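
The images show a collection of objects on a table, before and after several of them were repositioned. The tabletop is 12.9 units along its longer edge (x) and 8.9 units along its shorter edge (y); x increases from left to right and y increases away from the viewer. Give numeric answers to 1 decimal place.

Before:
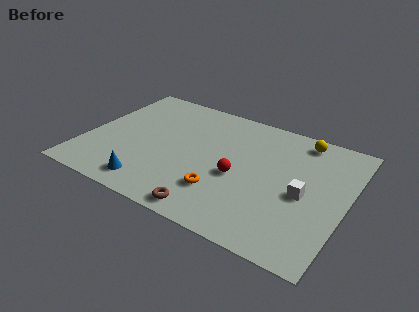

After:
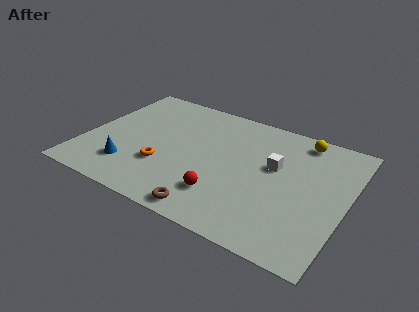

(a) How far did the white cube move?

2.1

From (10.9, 4.0) to (9.3, 5.3), the white cube covered √(1.6² + 1.3²) ≈ 2.1 units.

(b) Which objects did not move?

the brown torus and the yellow sphere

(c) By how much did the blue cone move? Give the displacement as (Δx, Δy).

(-1.2, 0.8)

The blue cone was at about (3.7, 1.3) and moved to about (2.5, 2.1).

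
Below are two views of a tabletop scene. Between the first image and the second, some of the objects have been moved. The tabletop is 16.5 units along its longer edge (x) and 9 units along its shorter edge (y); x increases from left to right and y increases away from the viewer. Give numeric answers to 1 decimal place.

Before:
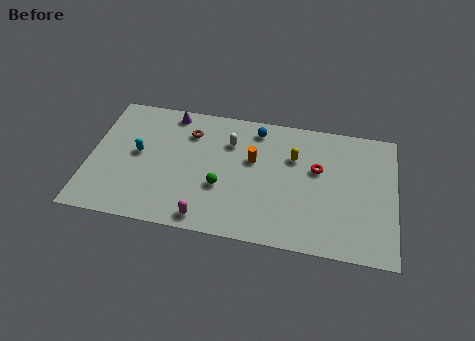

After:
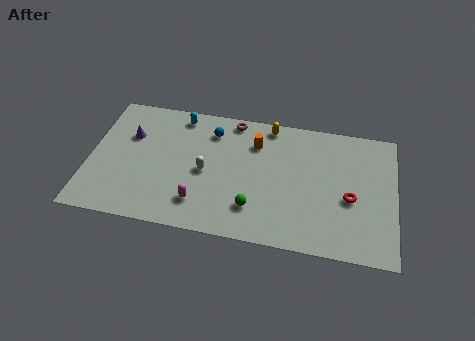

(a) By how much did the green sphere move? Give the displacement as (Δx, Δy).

(1.8, -1.1)

The green sphere started near (7.2, 3.3) and ended near (9.0, 2.2).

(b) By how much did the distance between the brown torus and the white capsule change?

+1.9

They were about 2.2 units apart before and 4.1 after — 1.9 units further apart.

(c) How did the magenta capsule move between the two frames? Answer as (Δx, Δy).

(-0.4, 1.0)

From the two frames, the magenta capsule sits at roughly (6.5, 1.0) before and (6.1, 2.0) after.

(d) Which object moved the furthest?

the cyan capsule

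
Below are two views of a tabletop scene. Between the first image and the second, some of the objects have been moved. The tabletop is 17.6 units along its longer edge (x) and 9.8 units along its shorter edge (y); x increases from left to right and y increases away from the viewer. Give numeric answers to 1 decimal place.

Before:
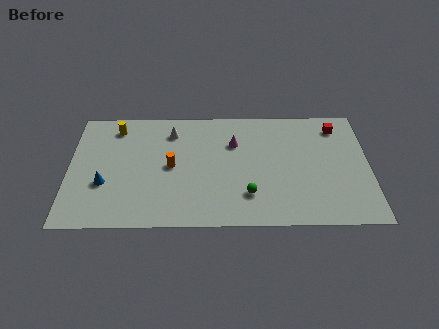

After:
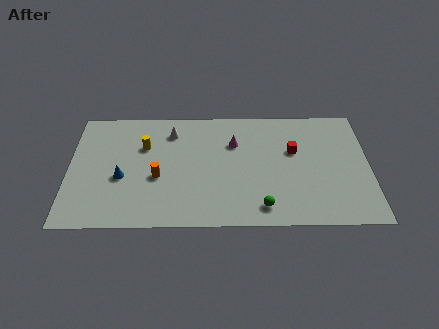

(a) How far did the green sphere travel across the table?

1.3

From (10.5, 2.5) to (11.3, 1.5), the green sphere covered √(0.8² + 1.0²) ≈ 1.3 units.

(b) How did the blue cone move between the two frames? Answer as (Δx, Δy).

(1.0, 0.5)

The blue cone started near (2.1, 3.5) and ended near (3.1, 4.0).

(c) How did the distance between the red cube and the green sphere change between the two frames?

-2.7

The distance was about 7.7 in the first image and 5.0 in the second, so they moved 2.7 units closer together.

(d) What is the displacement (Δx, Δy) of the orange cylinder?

(-0.8, -0.9)

The orange cylinder started near (6.0, 4.9) and ended near (5.2, 4.0).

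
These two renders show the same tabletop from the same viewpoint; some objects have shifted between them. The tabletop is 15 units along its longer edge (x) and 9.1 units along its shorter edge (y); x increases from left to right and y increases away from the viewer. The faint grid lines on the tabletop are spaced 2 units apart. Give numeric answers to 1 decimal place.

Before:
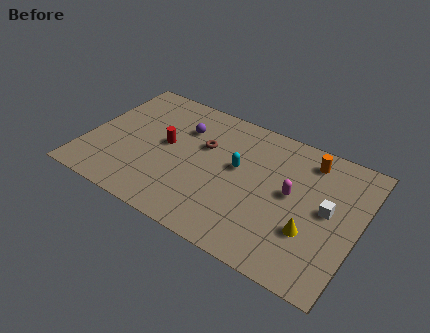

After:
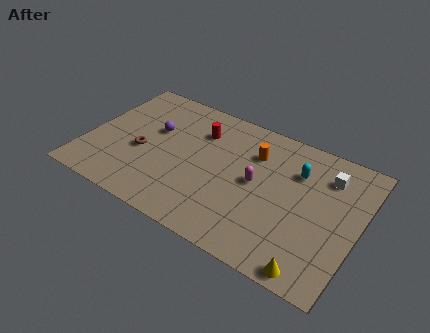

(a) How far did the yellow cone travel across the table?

2.3

The yellow cone moved from about (12.6, 3.0) to (13.1, 0.8), a distance of √(0.5² + 2.2²) ≈ 2.3.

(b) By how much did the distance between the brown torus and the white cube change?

+3.3

They were about 7.1 units apart before and 10.4 after — 3.3 units further apart.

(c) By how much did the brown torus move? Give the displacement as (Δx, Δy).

(-3.2, -2.0)

From the two frames, the brown torus sits at roughly (6.3, 5.8) before and (3.1, 3.8) after.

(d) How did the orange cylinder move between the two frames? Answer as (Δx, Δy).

(-2.9, -1.0)

From the two frames, the orange cylinder sits at roughly (11.9, 7.6) before and (9.0, 6.6) after.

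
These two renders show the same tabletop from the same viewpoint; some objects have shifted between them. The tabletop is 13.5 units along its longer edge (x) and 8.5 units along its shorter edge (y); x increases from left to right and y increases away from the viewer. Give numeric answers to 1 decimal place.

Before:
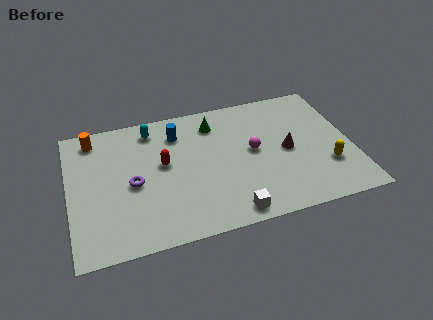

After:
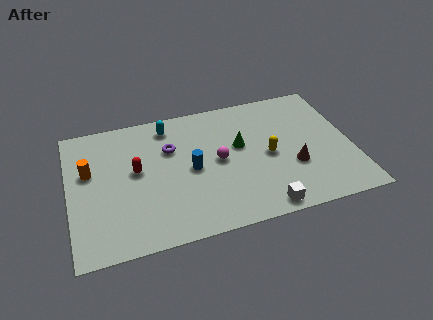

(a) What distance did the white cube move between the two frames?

1.5

The white cube was near (7.4, 0.9) before and (8.9, 0.8) after, so it travelled √(1.5² + 0.1²) ≈ 1.5 units.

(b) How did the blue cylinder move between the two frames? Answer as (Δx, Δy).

(0.5, -2.5)

The blue cylinder was at about (5.3, 6.6) and moved to about (5.8, 4.1).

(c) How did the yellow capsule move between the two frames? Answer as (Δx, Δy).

(-2.7, 1.4)

The yellow capsule was at about (12.2, 2.6) and moved to about (9.5, 4.0).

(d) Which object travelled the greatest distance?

the yellow capsule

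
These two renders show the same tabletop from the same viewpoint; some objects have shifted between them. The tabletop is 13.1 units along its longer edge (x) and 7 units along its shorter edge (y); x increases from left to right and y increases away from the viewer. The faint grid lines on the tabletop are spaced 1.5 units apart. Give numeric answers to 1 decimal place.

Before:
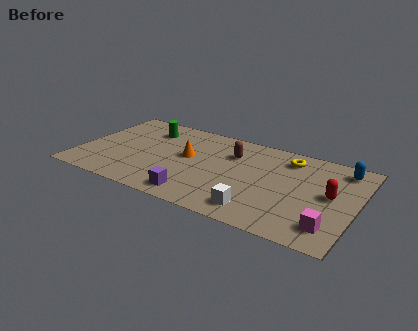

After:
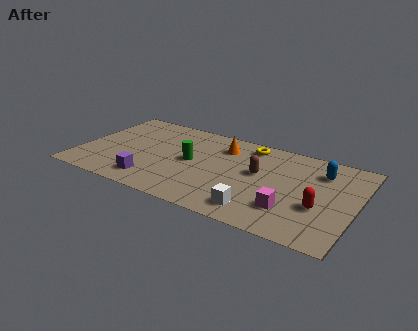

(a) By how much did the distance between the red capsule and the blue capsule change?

+0.5

They were about 2.2 units apart before and 2.7 after — 0.5 units further apart.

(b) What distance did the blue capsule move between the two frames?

1.1

From (12.2, 5.9) to (11.3, 5.3), the blue capsule covered √(0.9² + 0.6²) ≈ 1.1 units.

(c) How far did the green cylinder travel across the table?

3.0

The green cylinder moved from about (2.9, 5.4) to (5.3, 3.6), a distance of √(2.4² + 1.8²) ≈ 3.0.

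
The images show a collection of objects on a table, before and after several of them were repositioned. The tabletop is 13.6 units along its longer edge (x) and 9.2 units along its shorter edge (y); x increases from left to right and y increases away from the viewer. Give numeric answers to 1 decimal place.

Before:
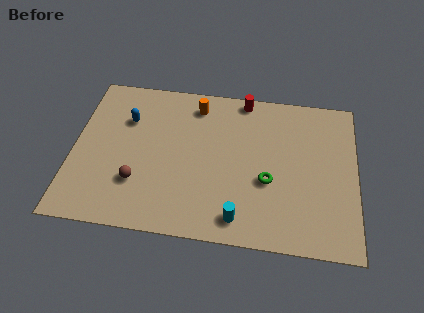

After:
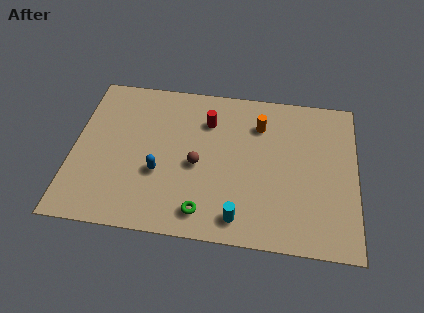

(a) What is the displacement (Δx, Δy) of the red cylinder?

(-1.7, -1.6)

The red cylinder was at about (8.1, 8.4) and moved to about (6.4, 6.8).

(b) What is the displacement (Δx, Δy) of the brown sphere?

(2.8, 1.4)

The brown sphere started near (3.2, 2.7) and ended near (6.0, 4.1).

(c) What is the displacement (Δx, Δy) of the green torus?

(-3.0, -2.2)

The green torus started near (9.4, 3.6) and ended near (6.4, 1.4).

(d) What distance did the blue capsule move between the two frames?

3.4

The blue capsule moved from about (2.5, 6.4) to (4.2, 3.4), a distance of √(1.7² + 3.0²) ≈ 3.4.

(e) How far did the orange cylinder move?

3.2

The orange cylinder was near (5.8, 7.7) before and (8.9, 6.9) after, so it travelled √(3.1² + 0.8²) ≈ 3.2 units.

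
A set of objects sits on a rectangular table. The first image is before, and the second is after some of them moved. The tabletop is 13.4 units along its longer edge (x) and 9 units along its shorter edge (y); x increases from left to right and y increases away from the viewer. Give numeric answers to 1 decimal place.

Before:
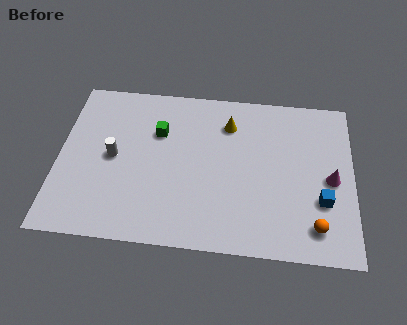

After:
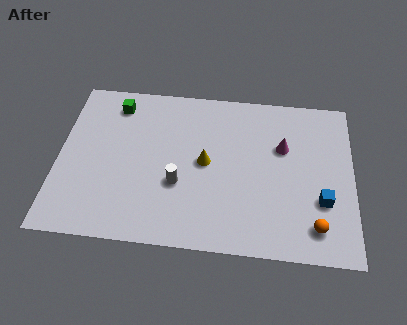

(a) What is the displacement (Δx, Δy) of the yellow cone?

(-1.0, -2.3)

The yellow cone started near (7.7, 6.9) and ended near (6.7, 4.6).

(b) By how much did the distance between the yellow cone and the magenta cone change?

-1.7

The distance was about 5.4 in the first image and 3.7 in the second, so they moved 1.7 units closer together.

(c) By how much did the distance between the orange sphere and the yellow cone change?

-0.8

They were about 6.6 units apart before and 5.8 after — 0.8 units closer together.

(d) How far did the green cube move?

2.4

The green cube moved from about (4.5, 6.1) to (2.5, 7.5), a distance of √(2.0² + 1.4²) ≈ 2.4.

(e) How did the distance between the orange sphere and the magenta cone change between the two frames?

+1.8

The distance was about 2.7 in the first image and 4.5 in the second, so they moved 1.8 units further apart.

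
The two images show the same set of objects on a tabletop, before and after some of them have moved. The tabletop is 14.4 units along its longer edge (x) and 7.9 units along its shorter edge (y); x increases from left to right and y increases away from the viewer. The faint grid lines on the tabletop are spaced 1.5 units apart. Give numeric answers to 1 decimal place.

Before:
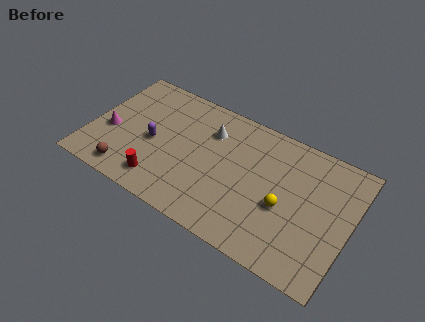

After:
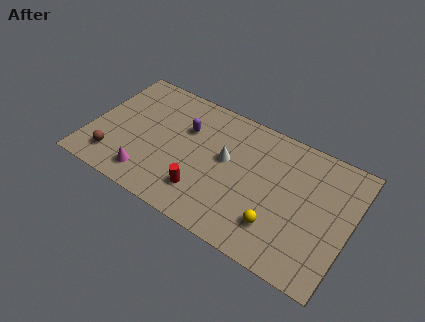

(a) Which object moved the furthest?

the magenta cone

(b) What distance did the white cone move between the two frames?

1.7

The white cone moved from about (6.4, 5.8) to (7.5, 4.5), a distance of √(1.1² + 1.3²) ≈ 1.7.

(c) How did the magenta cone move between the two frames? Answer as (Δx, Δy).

(2.5, -1.8)

The magenta cone was at about (1.1, 3.2) and moved to about (3.6, 1.4).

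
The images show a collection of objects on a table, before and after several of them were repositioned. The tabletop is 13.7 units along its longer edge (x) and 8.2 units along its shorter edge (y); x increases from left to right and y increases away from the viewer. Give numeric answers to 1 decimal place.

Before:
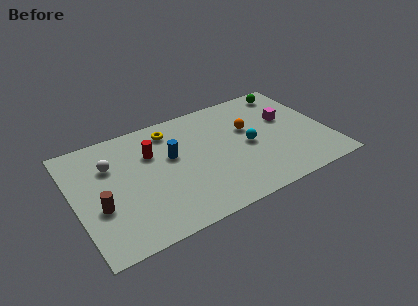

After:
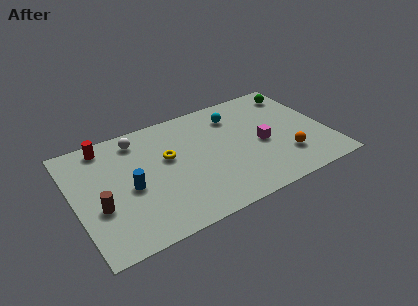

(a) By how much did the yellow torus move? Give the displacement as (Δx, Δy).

(-0.4, -1.9)

From the two frames, the yellow torus sits at roughly (5.5, 6.8) before and (5.1, 4.9) after.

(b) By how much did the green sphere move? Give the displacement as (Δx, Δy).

(0.4, -0.3)

The green sphere was at about (12.2, 7.1) and moved to about (12.6, 6.8).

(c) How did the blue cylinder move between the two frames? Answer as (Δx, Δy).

(-2.4, -1.2)

The blue cylinder started near (5.3, 4.9) and ended near (2.9, 3.7).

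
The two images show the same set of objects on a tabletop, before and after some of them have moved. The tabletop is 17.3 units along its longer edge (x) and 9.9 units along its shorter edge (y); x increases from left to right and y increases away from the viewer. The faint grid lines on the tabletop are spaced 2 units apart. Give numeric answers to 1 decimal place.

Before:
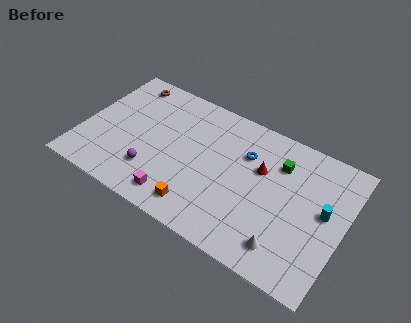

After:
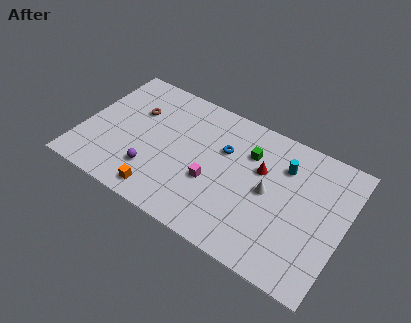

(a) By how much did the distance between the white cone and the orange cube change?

+1.9

They were about 5.7 units apart before and 7.6 after — 1.9 units further apart.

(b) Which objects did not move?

the red cone and the purple sphere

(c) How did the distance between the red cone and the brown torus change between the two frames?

-1.3

They were about 9.8 units apart before and 8.5 after — 1.3 units closer together.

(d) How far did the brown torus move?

2.2

From (2.2, 8.6) to (3.2, 6.6), the brown torus covered √(1.0² + 2.0²) ≈ 2.2 units.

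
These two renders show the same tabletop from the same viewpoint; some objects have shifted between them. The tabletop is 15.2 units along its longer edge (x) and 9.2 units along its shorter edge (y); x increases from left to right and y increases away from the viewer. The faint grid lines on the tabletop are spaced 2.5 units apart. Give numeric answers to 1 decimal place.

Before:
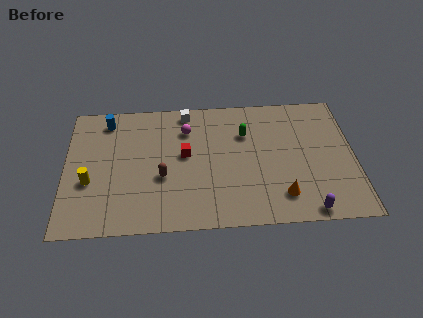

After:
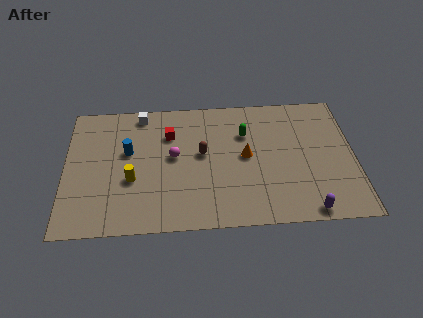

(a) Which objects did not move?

the green capsule and the purple capsule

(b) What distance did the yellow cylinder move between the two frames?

2.2

From (1.3, 3.5) to (3.5, 3.5), the yellow cylinder covered √(2.2² + 0.0²) ≈ 2.2 units.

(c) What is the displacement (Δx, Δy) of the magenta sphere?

(-0.7, -1.9)

The magenta sphere was at about (6.4, 6.9) and moved to about (5.7, 5.0).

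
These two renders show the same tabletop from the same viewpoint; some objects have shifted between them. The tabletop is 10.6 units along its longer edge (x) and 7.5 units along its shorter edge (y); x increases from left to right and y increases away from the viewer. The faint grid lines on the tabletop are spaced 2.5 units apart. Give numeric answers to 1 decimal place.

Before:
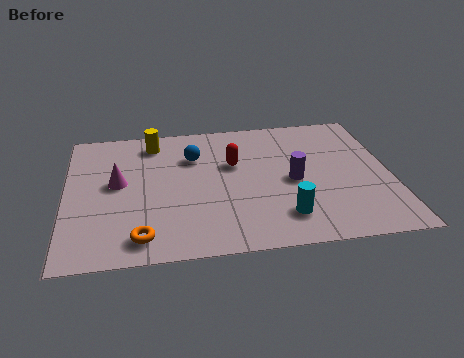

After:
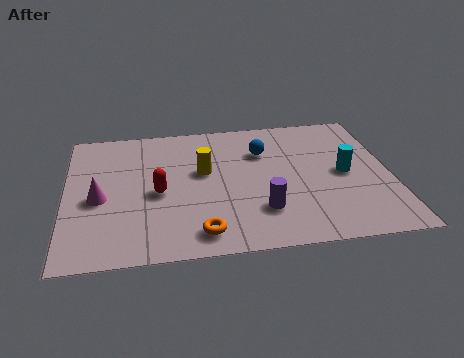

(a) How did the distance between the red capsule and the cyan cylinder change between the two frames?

+2.7

They were about 3.4 units apart before and 6.1 after — 2.7 units further apart.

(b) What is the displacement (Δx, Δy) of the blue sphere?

(2.3, 0.0)

From the two frames, the blue sphere sits at roughly (4.2, 5.3) before and (6.5, 5.3) after.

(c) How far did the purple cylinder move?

1.9

The purple cylinder moved from about (7.4, 3.5) to (6.3, 2.0), a distance of √(1.1² + 1.5²) ≈ 1.9.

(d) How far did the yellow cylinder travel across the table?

2.5

From (2.9, 6.3) to (4.5, 4.4), the yellow cylinder covered √(1.6² + 1.9²) ≈ 2.5 units.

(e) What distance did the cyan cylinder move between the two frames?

3.0

The cyan cylinder was near (7.0, 1.6) before and (9.1, 3.7) after, so it travelled √(2.1² + 2.1²) ≈ 3.0 units.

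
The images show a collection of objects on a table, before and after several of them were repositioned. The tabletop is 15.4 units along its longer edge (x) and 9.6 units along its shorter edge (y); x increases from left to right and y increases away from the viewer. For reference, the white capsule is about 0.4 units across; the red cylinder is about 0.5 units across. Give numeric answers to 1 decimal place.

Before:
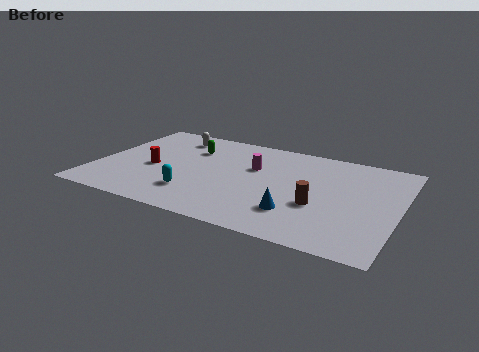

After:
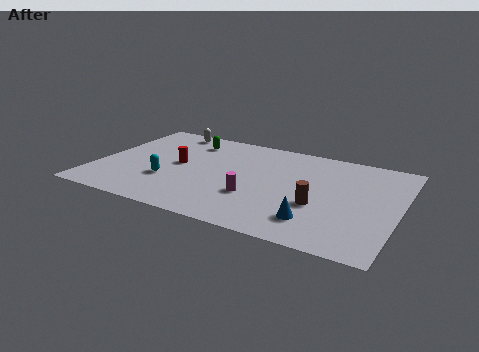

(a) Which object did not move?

the brown cylinder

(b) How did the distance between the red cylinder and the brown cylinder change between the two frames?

-1.1

They were about 8.6 units apart before and 7.5 after — 1.1 units closer together.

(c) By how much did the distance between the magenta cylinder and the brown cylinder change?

-1.2

Before: roughly 4.4 units apart; after: 3.2. That's 1.2 units closer together.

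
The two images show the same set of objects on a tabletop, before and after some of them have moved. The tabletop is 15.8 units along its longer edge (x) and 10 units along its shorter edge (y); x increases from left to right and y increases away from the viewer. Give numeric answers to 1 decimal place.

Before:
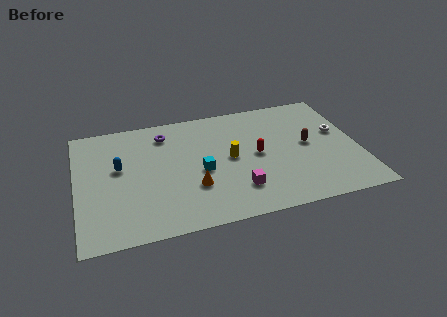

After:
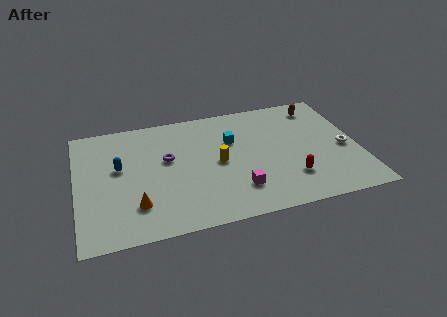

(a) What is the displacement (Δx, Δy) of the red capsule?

(1.7, -2.4)

From the two frames, the red capsule sits at roughly (10.1, 5.0) before and (11.8, 2.6) after.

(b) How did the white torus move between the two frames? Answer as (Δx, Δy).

(0.2, -1.5)

The white torus was at about (14.8, 5.9) and moved to about (15.0, 4.4).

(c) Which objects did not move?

the blue capsule and the magenta cube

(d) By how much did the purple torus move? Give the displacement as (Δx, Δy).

(0.0, -2.2)

The purple torus was at about (5.1, 8.1) and moved to about (5.1, 5.9).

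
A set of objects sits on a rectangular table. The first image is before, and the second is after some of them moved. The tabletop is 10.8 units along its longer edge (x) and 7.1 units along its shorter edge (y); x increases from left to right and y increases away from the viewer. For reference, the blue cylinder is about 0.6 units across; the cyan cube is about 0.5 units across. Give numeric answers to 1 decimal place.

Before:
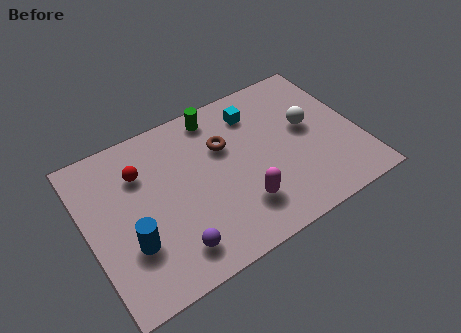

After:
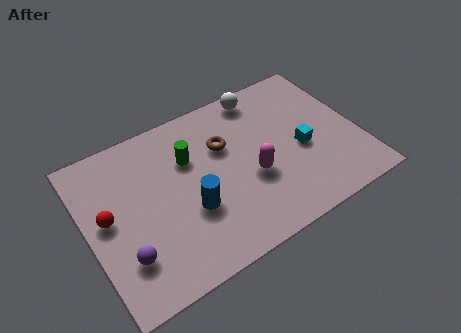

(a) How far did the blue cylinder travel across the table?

2.4

From (1.5, 2.3) to (3.9, 2.6), the blue cylinder covered √(2.4² + 0.3²) ≈ 2.4 units.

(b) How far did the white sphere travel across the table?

2.7

From (8.9, 4.0) to (7.4, 6.3), the white sphere covered √(1.5² + 2.3²) ≈ 2.7 units.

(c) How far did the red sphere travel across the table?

2.0

The red sphere was near (2.3, 5.1) before and (0.8, 3.8) after, so it travelled √(1.5² + 1.3²) ≈ 2.0 units.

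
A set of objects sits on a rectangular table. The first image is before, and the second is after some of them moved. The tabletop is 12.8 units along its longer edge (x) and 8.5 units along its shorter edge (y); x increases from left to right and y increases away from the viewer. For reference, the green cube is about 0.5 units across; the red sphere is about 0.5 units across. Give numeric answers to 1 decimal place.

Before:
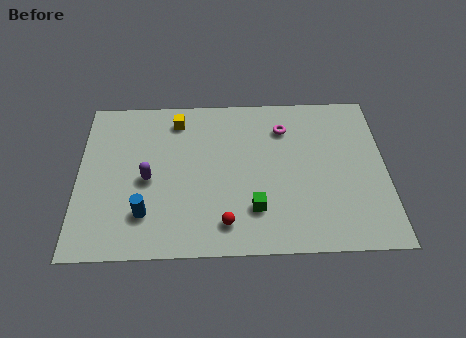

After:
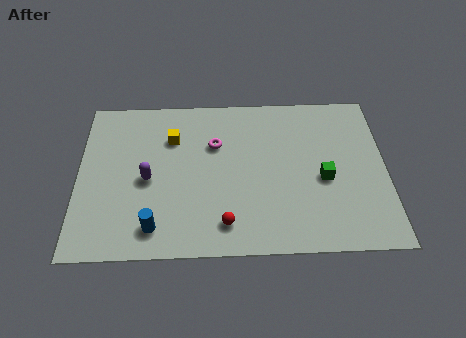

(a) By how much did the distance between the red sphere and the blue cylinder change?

-0.5

The distance was about 3.4 in the first image and 2.9 in the second, so they moved 0.5 units closer together.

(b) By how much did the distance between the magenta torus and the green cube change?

+0.4

They were about 4.5 units apart before and 4.9 after — 0.4 units further apart.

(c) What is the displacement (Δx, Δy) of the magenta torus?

(-2.9, -0.8)

The magenta torus started near (8.6, 6.5) and ended near (5.7, 5.7).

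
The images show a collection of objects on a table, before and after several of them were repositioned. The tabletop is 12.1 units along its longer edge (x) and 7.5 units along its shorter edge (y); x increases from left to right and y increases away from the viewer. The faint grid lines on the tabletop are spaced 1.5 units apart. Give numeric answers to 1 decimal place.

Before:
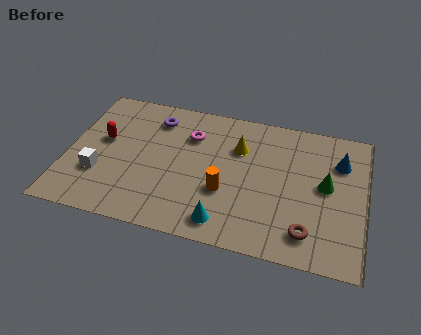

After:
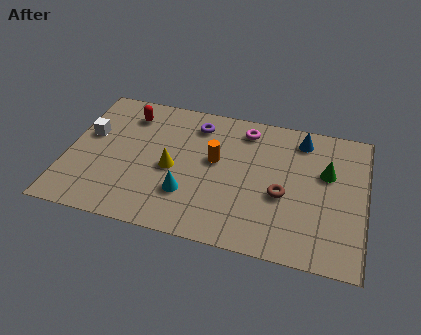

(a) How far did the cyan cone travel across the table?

1.9

From (6.6, 1.1) to (5.0, 2.2), the cyan cone covered √(1.6² + 1.1²) ≈ 1.9 units.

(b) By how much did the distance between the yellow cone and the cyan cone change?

-2.7

The distance was about 4.1 in the first image and 1.4 in the second, so they moved 2.7 units closer together.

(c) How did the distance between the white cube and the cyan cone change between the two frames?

-0.6

They were about 5.4 units apart before and 4.8 after — 0.6 units closer together.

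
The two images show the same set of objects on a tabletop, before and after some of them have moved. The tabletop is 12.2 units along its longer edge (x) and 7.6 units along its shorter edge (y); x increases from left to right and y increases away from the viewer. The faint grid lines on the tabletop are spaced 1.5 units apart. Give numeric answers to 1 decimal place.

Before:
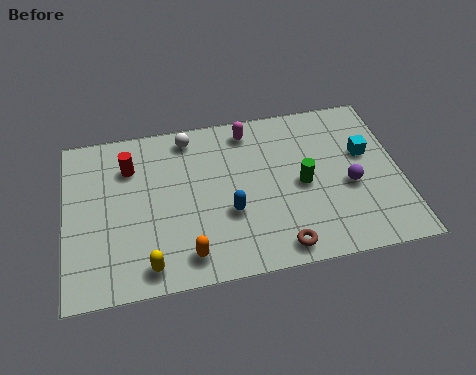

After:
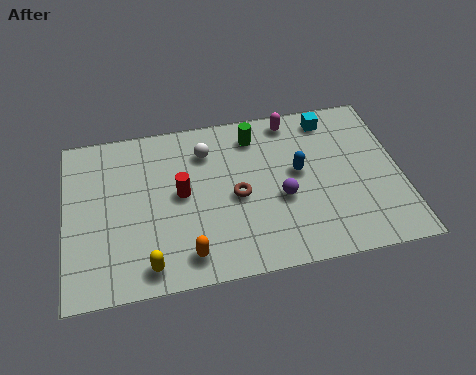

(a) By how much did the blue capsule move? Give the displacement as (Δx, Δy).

(2.6, 1.4)

The blue capsule was at about (5.9, 2.8) and moved to about (8.5, 4.2).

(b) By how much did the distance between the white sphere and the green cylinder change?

-3.2

Before: roughly 5.0 units apart; after: 1.8. That's 3.2 units closer together.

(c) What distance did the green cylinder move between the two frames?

3.1

The green cylinder moved from about (8.6, 3.6) to (7.0, 6.2), a distance of √(1.6² + 2.6²) ≈ 3.1.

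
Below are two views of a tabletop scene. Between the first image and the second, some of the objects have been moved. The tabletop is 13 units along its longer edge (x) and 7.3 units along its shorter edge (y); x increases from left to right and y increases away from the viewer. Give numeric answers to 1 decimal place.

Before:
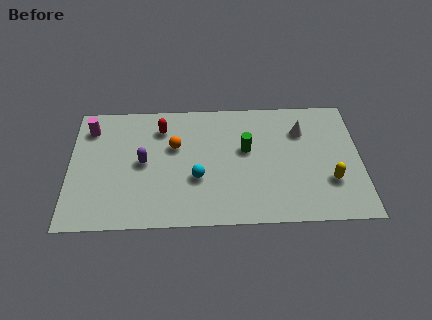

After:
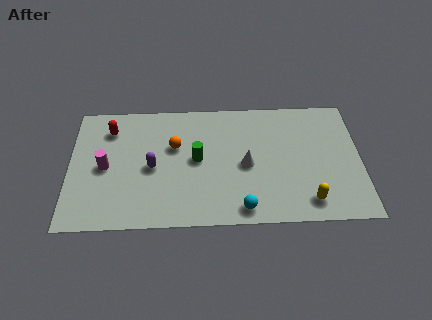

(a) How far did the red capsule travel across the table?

2.3

The red capsule moved from about (4.1, 5.7) to (1.8, 5.7), a distance of √(2.3² + 0.0²) ≈ 2.3.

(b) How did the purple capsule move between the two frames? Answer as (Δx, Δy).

(0.4, -0.3)

From the two frames, the purple capsule sits at roughly (3.3, 3.7) before and (3.7, 3.4) after.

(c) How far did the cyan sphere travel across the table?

2.7

The cyan sphere moved from about (5.7, 2.7) to (7.7, 0.9), a distance of √(2.0² + 1.8²) ≈ 2.7.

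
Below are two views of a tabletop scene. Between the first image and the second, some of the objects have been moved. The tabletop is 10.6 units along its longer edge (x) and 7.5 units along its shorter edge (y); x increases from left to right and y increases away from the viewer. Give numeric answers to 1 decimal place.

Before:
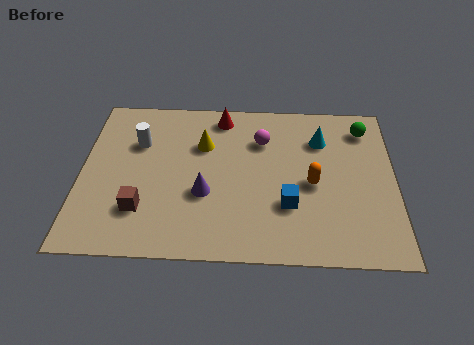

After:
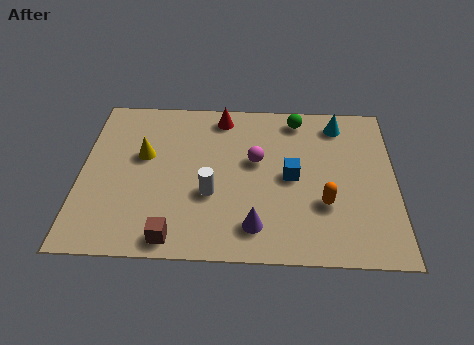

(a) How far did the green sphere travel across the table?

2.3

The green sphere was near (9.6, 6.1) before and (7.3, 6.5) after, so it travelled √(2.3² + 0.4²) ≈ 2.3 units.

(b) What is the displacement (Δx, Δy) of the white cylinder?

(2.5, -2.3)

The white cylinder was at about (1.9, 5.1) and moved to about (4.4, 2.8).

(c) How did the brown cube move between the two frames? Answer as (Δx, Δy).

(1.1, -1.2)

The brown cube was at about (2.1, 2.0) and moved to about (3.2, 0.8).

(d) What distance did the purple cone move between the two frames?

2.2

The purple cone was near (4.2, 2.8) before and (5.9, 1.4) after, so it travelled √(1.7² + 1.4²) ≈ 2.2 units.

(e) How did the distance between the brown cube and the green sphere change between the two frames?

-1.5

Before: roughly 8.5 units apart; after: 7.0. That's 1.5 units closer together.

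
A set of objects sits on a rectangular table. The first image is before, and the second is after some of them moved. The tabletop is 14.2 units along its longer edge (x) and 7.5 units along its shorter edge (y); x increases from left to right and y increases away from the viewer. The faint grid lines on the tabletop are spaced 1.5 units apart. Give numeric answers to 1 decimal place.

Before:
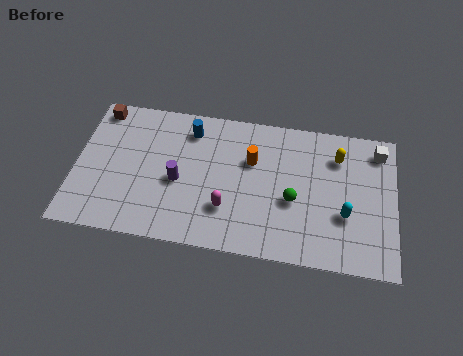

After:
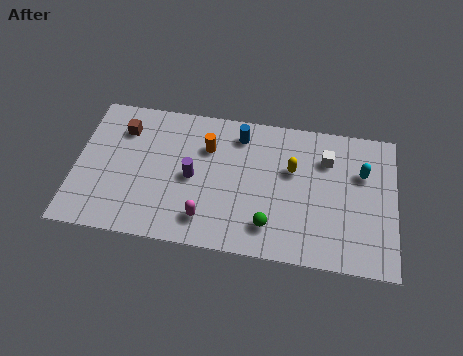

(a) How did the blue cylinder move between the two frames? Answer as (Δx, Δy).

(2.2, 0.1)

From the two frames, the blue cylinder sits at roughly (5.0, 6.1) before and (7.2, 6.2) after.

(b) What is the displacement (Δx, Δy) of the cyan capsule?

(0.7, 2.3)

The cyan capsule started near (12.0, 2.7) and ended near (12.7, 5.0).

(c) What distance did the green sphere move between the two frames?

1.8

The green sphere was near (9.7, 3.1) before and (8.7, 1.6) after, so it travelled √(1.0² + 1.5²) ≈ 1.8 units.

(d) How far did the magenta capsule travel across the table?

1.1

From (6.8, 2.2) to (5.9, 1.5), the magenta capsule covered √(0.9² + 0.7²) ≈ 1.1 units.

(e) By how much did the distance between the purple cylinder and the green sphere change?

-1.1

They were about 5.1 units apart before and 4.0 after — 1.1 units closer together.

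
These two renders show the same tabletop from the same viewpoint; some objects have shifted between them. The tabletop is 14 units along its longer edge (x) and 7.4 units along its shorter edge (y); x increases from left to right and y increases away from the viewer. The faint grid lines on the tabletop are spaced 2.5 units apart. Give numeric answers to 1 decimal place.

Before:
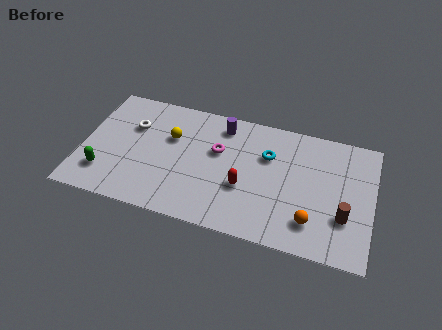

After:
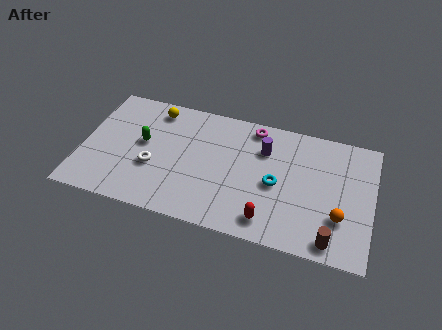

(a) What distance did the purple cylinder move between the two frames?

2.3

The purple cylinder moved from about (6.6, 6.2) to (8.7, 5.3), a distance of √(2.1² + 0.9²) ≈ 2.3.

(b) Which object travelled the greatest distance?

the green capsule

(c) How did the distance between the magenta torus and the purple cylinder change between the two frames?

-0.3

They were about 1.6 units apart before and 1.3 after — 0.3 units closer together.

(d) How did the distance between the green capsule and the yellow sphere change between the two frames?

-2.0

They were about 4.2 units apart before and 2.2 after — 2.0 units closer together.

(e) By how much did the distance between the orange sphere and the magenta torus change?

+0.6

The distance was about 5.5 in the first image and 6.1 in the second, so they moved 0.6 units further apart.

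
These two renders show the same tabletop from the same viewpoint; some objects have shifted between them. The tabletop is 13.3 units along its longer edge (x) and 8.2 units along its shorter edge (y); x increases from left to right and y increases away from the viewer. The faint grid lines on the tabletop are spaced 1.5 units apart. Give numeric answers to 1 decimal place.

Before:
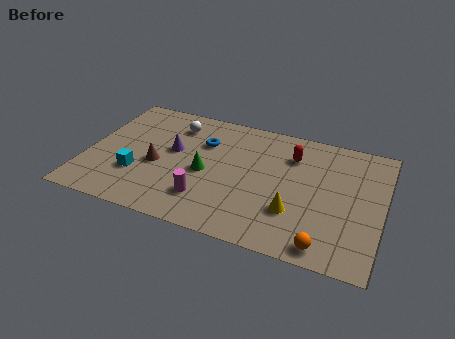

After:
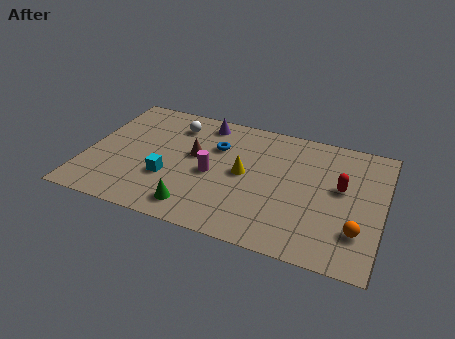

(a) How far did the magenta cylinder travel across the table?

1.7

The magenta cylinder was near (5.6, 2.0) before and (5.7, 3.7) after, so it travelled √(0.1² + 1.7²) ≈ 1.7 units.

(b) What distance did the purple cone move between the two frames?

2.7

The purple cone was near (3.8, 4.7) before and (5.0, 7.1) after, so it travelled √(1.2² + 2.4²) ≈ 2.7 units.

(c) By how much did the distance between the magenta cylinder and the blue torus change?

-1.8

Before: roughly 3.7 units apart; after: 1.9. That's 1.8 units closer together.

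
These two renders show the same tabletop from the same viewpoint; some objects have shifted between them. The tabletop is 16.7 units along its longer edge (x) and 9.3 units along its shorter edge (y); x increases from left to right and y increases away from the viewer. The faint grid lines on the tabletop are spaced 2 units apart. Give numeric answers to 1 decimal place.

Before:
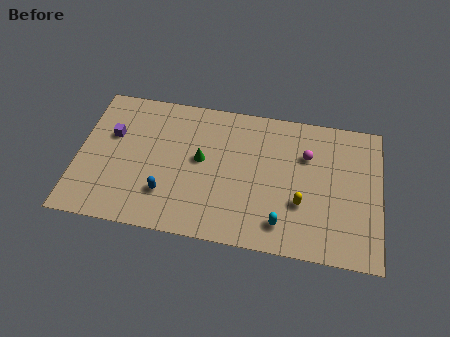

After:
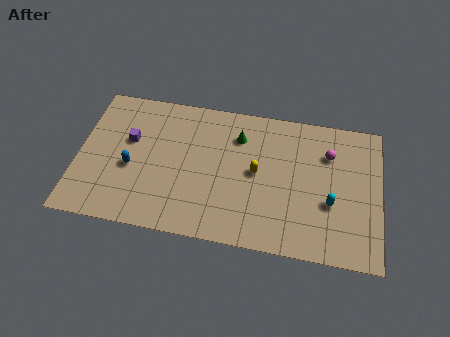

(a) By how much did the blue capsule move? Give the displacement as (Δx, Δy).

(-2.0, 1.4)

The blue capsule started near (5.0, 2.5) and ended near (3.0, 3.9).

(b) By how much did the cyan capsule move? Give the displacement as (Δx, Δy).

(2.6, 1.8)

The cyan capsule started near (11.4, 1.7) and ended near (14.0, 3.5).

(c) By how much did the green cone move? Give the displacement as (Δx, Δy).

(2.0, 1.9)

The green cone started near (6.8, 5.1) and ended near (8.8, 7.0).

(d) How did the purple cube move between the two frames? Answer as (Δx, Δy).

(1.0, -0.2)

The purple cube was at about (1.8, 5.9) and moved to about (2.8, 5.7).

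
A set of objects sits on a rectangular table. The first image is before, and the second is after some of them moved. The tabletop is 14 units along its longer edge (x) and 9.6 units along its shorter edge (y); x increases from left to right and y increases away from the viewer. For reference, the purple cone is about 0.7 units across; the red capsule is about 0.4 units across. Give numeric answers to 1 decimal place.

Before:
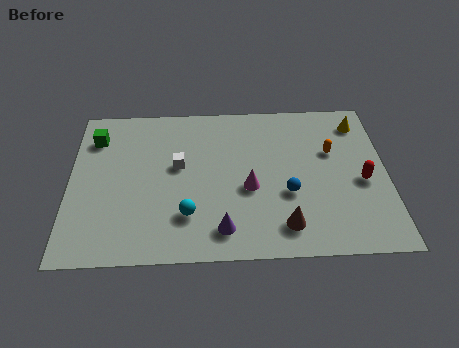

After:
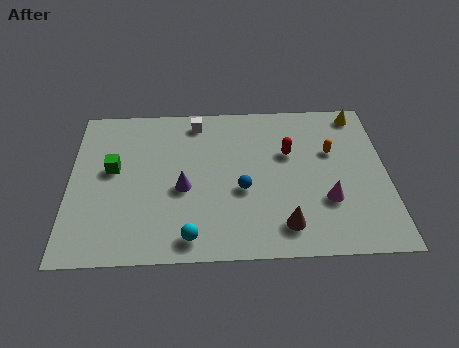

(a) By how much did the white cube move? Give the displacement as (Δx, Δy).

(0.8, 2.8)

From the two frames, the white cube sits at roughly (4.8, 5.5) before and (5.6, 8.3) after.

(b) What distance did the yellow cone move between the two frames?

0.6

The yellow cone was near (12.9, 7.9) before and (12.9, 8.5) after, so it travelled √(0.0² + 0.6²) ≈ 0.6 units.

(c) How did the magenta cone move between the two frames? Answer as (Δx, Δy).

(3.4, -0.9)

The magenta cone started near (7.9, 4.0) and ended near (11.3, 3.1).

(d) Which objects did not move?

the brown cone and the orange capsule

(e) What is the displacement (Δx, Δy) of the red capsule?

(-3.2, 1.9)

The red capsule was at about (12.9, 4.2) and moved to about (9.7, 6.1).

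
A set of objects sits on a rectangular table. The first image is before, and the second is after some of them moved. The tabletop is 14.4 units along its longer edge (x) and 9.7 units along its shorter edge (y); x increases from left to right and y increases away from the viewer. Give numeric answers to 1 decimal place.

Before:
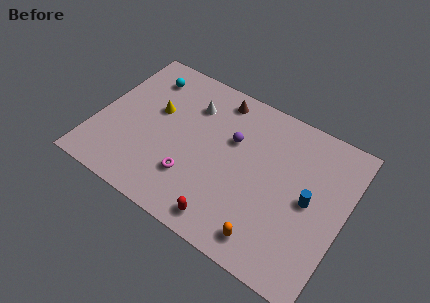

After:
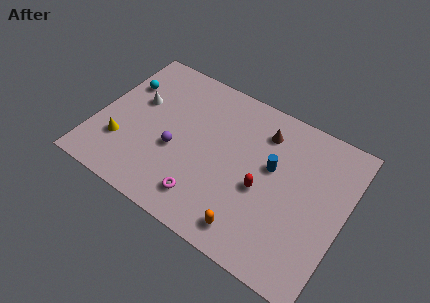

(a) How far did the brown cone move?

2.9

From (6.5, 8.4) to (9.3, 7.6), the brown cone covered √(2.8² + 0.8²) ≈ 2.9 units.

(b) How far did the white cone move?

3.3

The white cone was near (5.1, 7.2) before and (2.1, 5.9) after, so it travelled √(3.0² + 1.3²) ≈ 3.3 units.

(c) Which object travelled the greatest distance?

the purple sphere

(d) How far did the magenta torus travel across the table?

1.3

The magenta torus moved from about (5.9, 2.7) to (6.8, 1.8), a distance of √(0.9² + 0.9²) ≈ 1.3.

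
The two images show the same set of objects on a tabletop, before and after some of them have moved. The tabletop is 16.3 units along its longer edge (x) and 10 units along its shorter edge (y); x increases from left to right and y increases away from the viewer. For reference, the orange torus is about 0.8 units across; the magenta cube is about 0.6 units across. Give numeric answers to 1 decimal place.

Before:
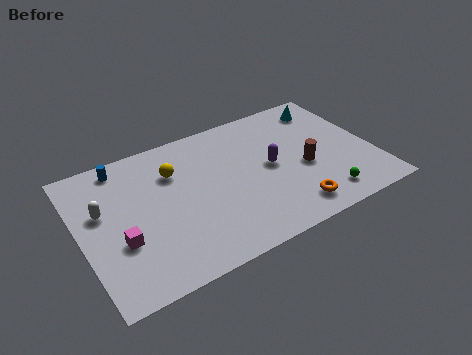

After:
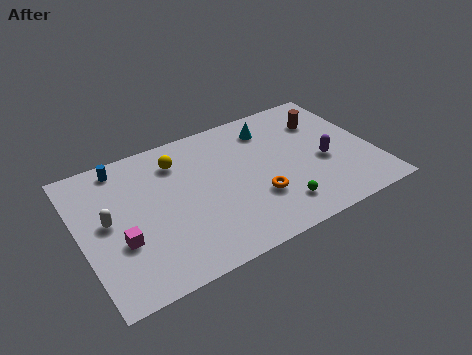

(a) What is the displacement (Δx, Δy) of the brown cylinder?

(1.6, 3.1)

From the two frames, the brown cylinder sits at roughly (12.4, 4.2) before and (14.0, 7.3) after.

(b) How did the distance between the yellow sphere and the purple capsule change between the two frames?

+3.0

They were about 5.6 units apart before and 8.6 after — 3.0 units further apart.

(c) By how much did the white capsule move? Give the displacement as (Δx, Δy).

(0.2, -0.8)

The white capsule started near (1.3, 6.1) and ended near (1.5, 5.3).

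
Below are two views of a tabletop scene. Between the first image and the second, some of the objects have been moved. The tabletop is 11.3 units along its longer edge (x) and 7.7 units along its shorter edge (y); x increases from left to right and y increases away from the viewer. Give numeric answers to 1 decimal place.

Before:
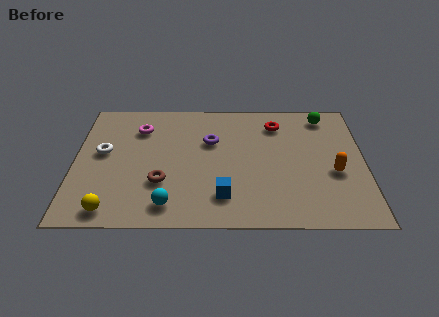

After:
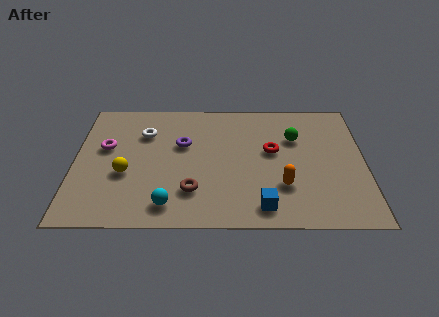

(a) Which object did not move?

the cyan sphere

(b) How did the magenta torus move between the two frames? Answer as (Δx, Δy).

(-1.3, -1.2)

From the two frames, the magenta torus sits at roughly (2.5, 5.8) before and (1.2, 4.6) after.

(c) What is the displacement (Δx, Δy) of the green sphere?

(-1.2, -1.4)

From the two frames, the green sphere sits at roughly (9.8, 6.6) before and (8.6, 5.2) after.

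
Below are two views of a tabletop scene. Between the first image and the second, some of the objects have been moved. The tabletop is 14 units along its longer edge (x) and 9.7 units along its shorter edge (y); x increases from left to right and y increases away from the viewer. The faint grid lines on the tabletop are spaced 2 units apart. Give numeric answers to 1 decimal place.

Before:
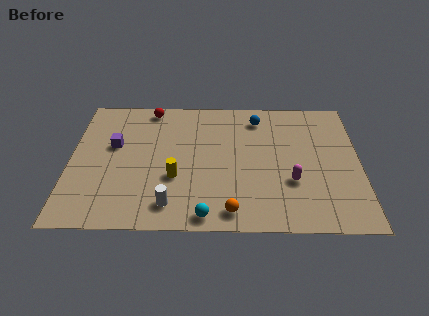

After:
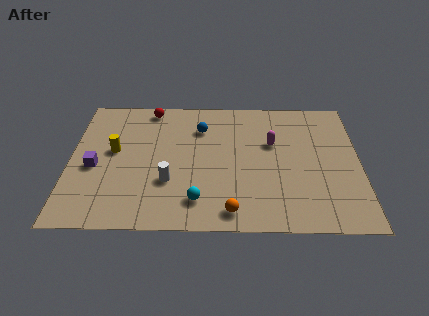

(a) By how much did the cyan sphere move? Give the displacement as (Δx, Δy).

(-0.4, 1.0)

From the two frames, the cyan sphere sits at roughly (6.6, 0.9) before and (6.2, 1.9) after.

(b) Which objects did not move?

the red sphere and the orange sphere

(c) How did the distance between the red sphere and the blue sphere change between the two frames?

-2.4

Before: roughly 5.3 units apart; after: 2.9. That's 2.4 units closer together.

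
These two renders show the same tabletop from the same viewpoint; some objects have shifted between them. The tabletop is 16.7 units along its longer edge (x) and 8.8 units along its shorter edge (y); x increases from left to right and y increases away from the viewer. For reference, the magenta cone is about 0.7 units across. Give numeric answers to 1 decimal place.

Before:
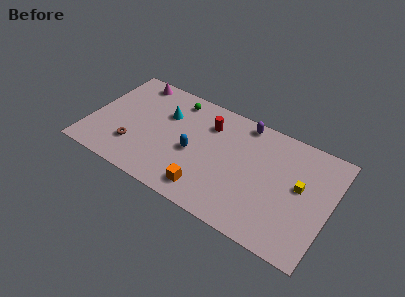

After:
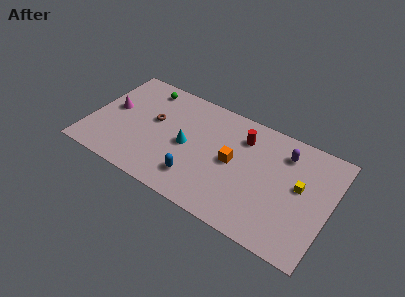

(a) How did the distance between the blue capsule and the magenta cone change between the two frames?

+0.7

The distance was about 6.3 in the first image and 7.0 in the second, so they moved 0.7 units further apart.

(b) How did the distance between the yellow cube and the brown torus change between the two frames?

-1.3

They were about 11.6 units apart before and 10.3 after — 1.3 units closer together.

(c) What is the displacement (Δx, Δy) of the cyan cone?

(1.8, -1.8)

The cyan cone was at about (5.0, 6.0) and moved to about (6.8, 4.2).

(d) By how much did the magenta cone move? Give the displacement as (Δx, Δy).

(-1.0, -3.0)

The magenta cone started near (2.4, 7.8) and ended near (1.4, 4.8).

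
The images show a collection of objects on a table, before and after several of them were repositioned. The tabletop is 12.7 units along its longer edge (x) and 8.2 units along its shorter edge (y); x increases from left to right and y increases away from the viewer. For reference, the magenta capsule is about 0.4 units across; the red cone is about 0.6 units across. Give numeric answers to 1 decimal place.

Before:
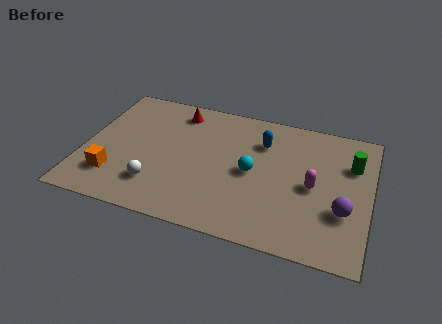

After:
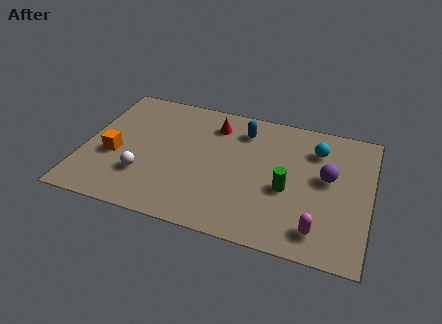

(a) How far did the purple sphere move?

2.0

The purple sphere moved from about (11.6, 2.8) to (10.8, 4.6), a distance of √(0.8² + 1.8²) ≈ 2.0.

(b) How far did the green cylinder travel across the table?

3.5

From (11.8, 5.7) to (9.1, 3.4), the green cylinder covered √(2.7² + 2.3²) ≈ 3.5 units.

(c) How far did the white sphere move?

0.7

From (3.4, 2.0) to (2.8, 2.4), the white sphere covered √(0.6² + 0.4²) ≈ 0.7 units.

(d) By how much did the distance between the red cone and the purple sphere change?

-3.2

The distance was about 8.7 in the first image and 5.5 in the second, so they moved 3.2 units closer together.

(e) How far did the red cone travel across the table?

1.7

The red cone was near (3.9, 6.9) before and (5.6, 6.5) after, so it travelled √(1.7² + 0.4²) ≈ 1.7 units.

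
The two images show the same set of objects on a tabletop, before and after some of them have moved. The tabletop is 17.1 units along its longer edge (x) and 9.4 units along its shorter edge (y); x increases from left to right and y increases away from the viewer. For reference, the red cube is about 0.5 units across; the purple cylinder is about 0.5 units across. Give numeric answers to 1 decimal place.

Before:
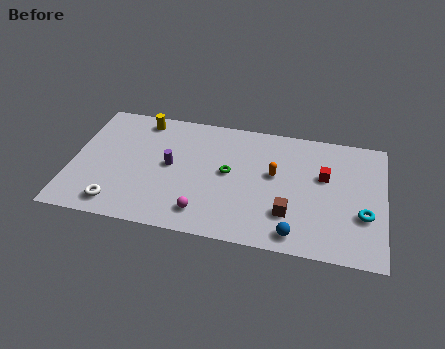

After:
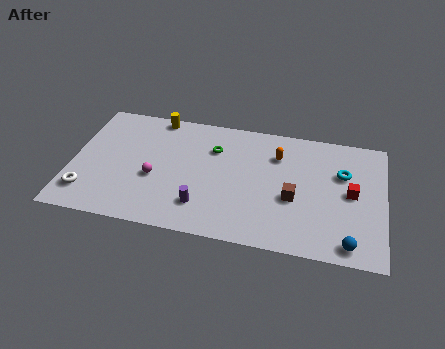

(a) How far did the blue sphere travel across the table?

2.9

From (12.4, 1.2) to (15.3, 1.1), the blue sphere covered √(2.9² + 0.1²) ≈ 2.9 units.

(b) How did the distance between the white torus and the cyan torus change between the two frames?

+1.0

They were about 13.4 units apart before and 14.4 after — 1.0 units further apart.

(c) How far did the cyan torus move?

3.1

The cyan torus was near (16.0, 3.3) before and (14.8, 6.2) after, so it travelled √(1.2² + 2.9²) ≈ 3.1 units.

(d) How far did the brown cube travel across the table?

1.2

The brown cube was near (12.0, 2.6) before and (12.2, 3.8) after, so it travelled √(0.2² + 1.2²) ≈ 1.2 units.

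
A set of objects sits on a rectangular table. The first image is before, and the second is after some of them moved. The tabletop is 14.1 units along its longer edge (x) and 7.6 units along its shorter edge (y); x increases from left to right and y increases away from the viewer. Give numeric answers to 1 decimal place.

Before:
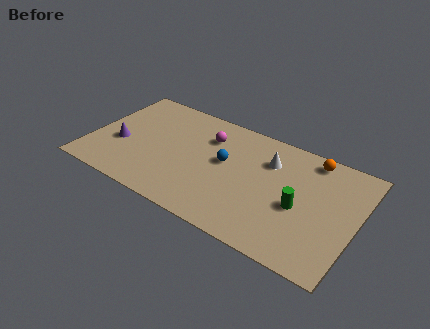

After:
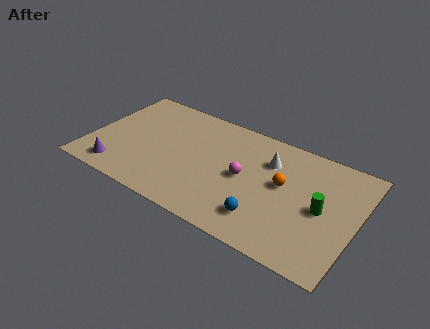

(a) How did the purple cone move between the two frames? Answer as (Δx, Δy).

(0.2, -1.8)

From the two frames, the purple cone sits at roughly (1.6, 3.0) before and (1.8, 1.2) after.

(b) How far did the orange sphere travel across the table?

2.7

The orange sphere moved from about (11.4, 6.7) to (10.2, 4.3), a distance of √(1.2² + 2.4²) ≈ 2.7.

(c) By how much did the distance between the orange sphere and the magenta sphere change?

-3.4

Before: roughly 5.5 units apart; after: 2.1. That's 3.4 units closer together.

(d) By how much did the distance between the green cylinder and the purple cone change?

+1.2

They were about 9.6 units apart before and 10.8 after — 1.2 units further apart.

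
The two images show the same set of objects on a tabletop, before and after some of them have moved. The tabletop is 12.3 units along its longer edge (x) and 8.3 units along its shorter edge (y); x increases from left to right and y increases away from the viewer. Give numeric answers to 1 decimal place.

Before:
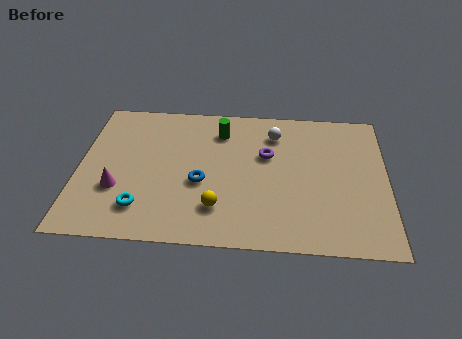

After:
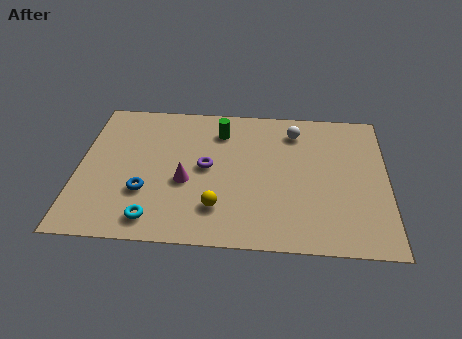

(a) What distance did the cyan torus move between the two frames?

0.8

The cyan torus was near (2.6, 1.8) before and (3.1, 1.2) after, so it travelled √(0.5² + 0.6²) ≈ 0.8 units.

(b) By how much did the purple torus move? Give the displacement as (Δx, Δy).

(-2.4, -0.9)

From the two frames, the purple torus sits at roughly (7.5, 5.2) before and (5.1, 4.3) after.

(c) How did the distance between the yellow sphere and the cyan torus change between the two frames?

-0.4

They were about 3.0 units apart before and 2.6 after — 0.4 units closer together.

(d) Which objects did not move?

the yellow sphere and the green cylinder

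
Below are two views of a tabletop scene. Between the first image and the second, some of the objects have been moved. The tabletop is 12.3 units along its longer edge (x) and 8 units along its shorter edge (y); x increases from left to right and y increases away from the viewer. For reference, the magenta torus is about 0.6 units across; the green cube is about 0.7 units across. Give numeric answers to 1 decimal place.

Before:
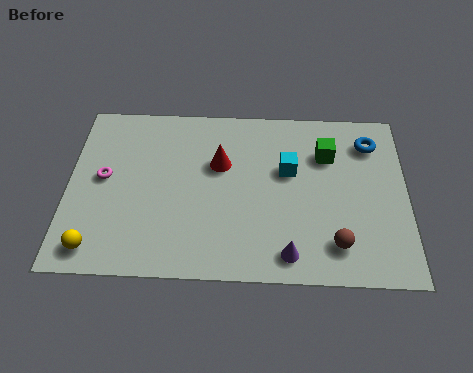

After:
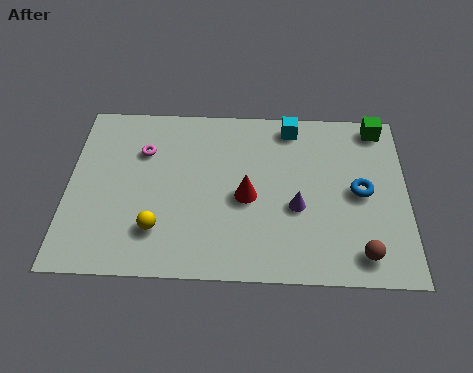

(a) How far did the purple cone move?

2.1

The purple cone moved from about (8.0, 1.1) to (8.3, 3.2), a distance of √(0.3² + 2.1²) ≈ 2.1.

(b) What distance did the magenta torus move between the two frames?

1.9

The magenta torus was near (1.3, 4.3) before and (2.7, 5.6) after, so it travelled √(1.4² + 1.3²) ≈ 1.9 units.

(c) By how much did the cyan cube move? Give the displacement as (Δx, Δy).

(0.1, 2.1)

The cyan cube started near (8.0, 4.9) and ended near (8.1, 7.0).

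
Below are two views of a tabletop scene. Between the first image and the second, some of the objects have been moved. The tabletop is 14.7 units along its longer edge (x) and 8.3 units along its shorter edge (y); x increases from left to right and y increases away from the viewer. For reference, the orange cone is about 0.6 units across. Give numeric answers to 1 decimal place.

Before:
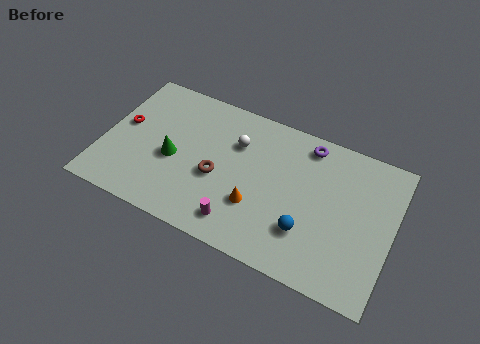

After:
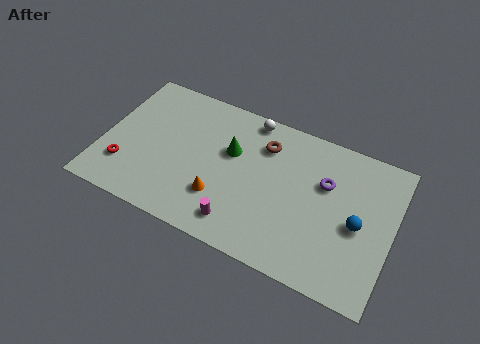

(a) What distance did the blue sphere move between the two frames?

2.8

The blue sphere moved from about (10.6, 2.4) to (13.0, 3.8), a distance of √(2.4² + 1.4²) ≈ 2.8.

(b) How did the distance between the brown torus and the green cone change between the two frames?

-0.4

Before: roughly 2.3 units apart; after: 1.9. That's 0.4 units closer together.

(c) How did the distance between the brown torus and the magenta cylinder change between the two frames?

+2.4

They were about 2.5 units apart before and 4.9 after — 2.4 units further apart.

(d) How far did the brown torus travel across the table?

3.5

From (5.9, 3.5) to (8.0, 6.3), the brown torus covered √(2.1² + 2.8²) ≈ 3.5 units.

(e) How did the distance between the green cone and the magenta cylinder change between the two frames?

-0.4

They were about 4.3 units apart before and 3.9 after — 0.4 units closer together.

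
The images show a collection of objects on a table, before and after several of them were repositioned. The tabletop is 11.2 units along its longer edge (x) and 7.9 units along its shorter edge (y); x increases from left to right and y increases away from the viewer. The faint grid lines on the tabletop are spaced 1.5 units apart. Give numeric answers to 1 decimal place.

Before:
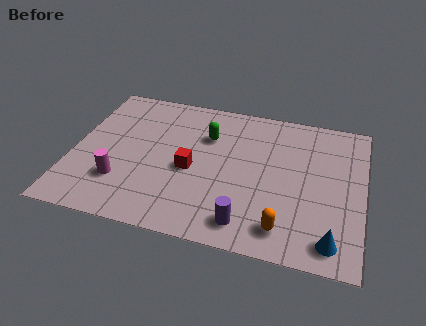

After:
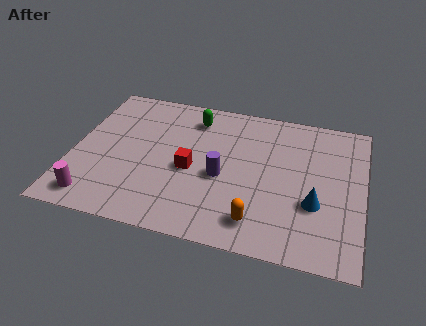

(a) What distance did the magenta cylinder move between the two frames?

1.4

The magenta cylinder moved from about (2.0, 2.2) to (1.1, 1.1), a distance of √(0.9² + 1.1²) ≈ 1.4.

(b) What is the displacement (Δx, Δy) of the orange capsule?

(-1.0, 0.1)

From the two frames, the orange capsule sits at roughly (8.3, 1.3) before and (7.3, 1.4) after.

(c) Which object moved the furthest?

the purple cylinder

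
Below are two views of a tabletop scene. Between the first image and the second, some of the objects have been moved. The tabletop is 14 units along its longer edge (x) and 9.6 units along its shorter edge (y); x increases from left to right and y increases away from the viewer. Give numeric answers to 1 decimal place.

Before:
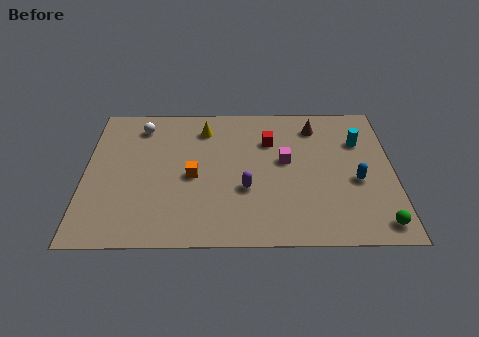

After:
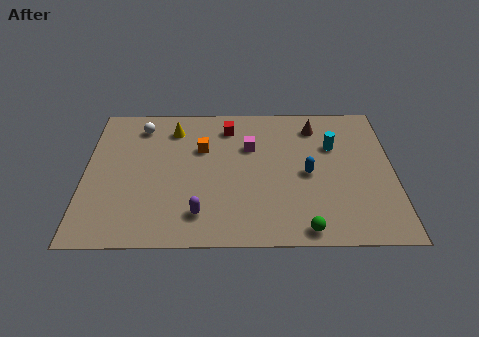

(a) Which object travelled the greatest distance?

the green sphere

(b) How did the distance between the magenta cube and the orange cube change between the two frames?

-2.1

The distance was about 4.3 in the first image and 2.2 in the second, so they moved 2.1 units closer together.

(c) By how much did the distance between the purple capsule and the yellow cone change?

+1.3

They were about 4.6 units apart before and 5.9 after — 1.3 units further apart.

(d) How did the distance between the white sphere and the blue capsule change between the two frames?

-2.2

Before: roughly 10.5 units apart; after: 8.3. That's 2.2 units closer together.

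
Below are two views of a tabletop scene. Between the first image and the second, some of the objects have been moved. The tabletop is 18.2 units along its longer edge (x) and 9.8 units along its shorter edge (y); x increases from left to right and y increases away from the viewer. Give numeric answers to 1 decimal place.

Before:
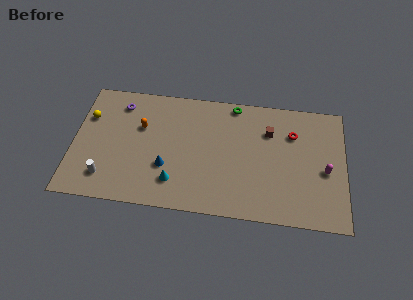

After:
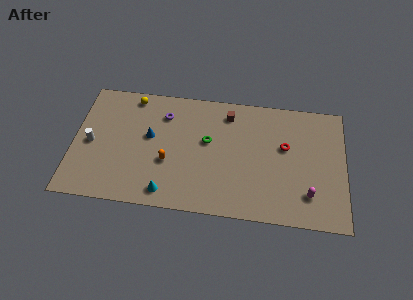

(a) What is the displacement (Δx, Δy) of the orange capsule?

(1.9, -2.6)

The orange capsule was at about (4.5, 6.3) and moved to about (6.4, 3.7).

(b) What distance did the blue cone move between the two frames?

2.6

The blue cone moved from about (6.3, 3.3) to (5.1, 5.6), a distance of √(1.2² + 2.3²) ≈ 2.6.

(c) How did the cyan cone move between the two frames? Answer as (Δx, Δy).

(-0.5, -0.9)

The cyan cone was at about (6.9, 2.2) and moved to about (6.4, 1.3).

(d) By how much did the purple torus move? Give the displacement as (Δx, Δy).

(3.0, -0.5)

From the two frames, the purple torus sits at roughly (3.0, 8.0) before and (6.0, 7.5) after.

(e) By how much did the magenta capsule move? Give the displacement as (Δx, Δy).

(-1.1, -2.0)

The magenta capsule started near (16.9, 4.3) and ended near (15.8, 2.3).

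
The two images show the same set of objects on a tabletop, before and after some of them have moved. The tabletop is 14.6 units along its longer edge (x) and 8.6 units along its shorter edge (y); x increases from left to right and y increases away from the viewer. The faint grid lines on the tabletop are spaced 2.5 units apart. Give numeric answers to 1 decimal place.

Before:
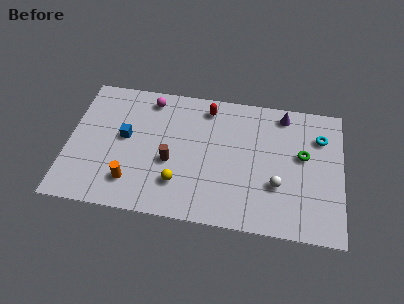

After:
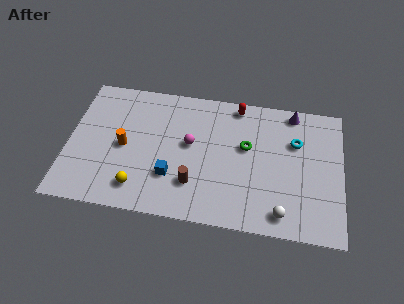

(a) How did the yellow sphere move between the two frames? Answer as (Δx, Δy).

(-2.1, -0.6)

The yellow sphere was at about (6.0, 2.2) and moved to about (3.9, 1.6).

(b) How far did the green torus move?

3.0

The green torus was near (12.5, 5.0) before and (9.5, 5.1) after, so it travelled √(3.0² + 0.1²) ≈ 3.0 units.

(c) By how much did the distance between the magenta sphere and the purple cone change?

-1.1

The distance was about 7.2 in the first image and 6.1 in the second, so they moved 1.1 units closer together.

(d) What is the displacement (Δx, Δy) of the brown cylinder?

(1.3, -1.2)

From the two frames, the brown cylinder sits at roughly (5.5, 3.5) before and (6.8, 2.3) after.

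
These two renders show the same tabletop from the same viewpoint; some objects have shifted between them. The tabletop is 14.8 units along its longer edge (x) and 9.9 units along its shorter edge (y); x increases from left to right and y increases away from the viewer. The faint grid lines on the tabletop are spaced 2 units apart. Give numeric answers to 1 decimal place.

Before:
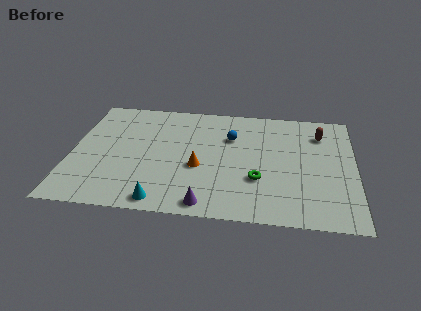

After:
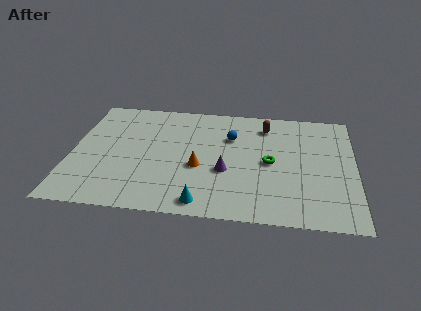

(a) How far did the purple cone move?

2.9

The purple cone moved from about (7.2, 1.0) to (8.1, 3.8), a distance of √(0.9² + 2.8²) ≈ 2.9.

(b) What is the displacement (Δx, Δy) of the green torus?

(0.6, 1.5)

The green torus started near (9.8, 3.3) and ended near (10.4, 4.8).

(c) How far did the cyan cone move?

2.1

The cyan cone moved from about (4.9, 1.0) to (7.0, 1.1), a distance of √(2.1² + 0.1²) ≈ 2.1.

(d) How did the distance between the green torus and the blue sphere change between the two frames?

-0.9

The distance was about 3.8 in the first image and 2.9 in the second, so they moved 0.9 units closer together.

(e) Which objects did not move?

the orange cone and the blue sphere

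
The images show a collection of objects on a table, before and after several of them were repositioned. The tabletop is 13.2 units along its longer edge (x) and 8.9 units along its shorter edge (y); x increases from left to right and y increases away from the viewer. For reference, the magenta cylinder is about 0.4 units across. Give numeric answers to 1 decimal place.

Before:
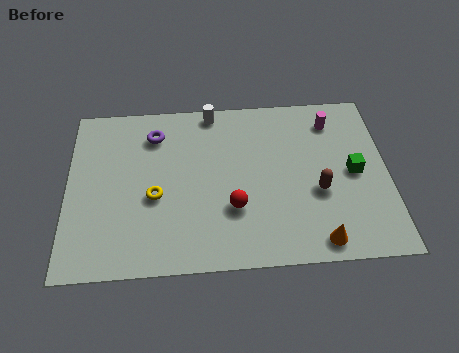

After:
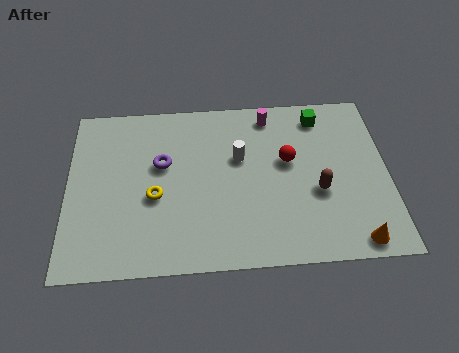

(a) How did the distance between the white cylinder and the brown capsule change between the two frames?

-2.5

They were about 6.3 units apart before and 3.8 after — 2.5 units closer together.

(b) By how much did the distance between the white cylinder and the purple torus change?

+0.6

Before: roughly 2.6 units apart; after: 3.2. That's 0.6 units further apart.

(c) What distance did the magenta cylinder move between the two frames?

2.6

The magenta cylinder moved from about (11.0, 7.2) to (8.4, 7.7), a distance of √(2.6² + 0.5²) ≈ 2.6.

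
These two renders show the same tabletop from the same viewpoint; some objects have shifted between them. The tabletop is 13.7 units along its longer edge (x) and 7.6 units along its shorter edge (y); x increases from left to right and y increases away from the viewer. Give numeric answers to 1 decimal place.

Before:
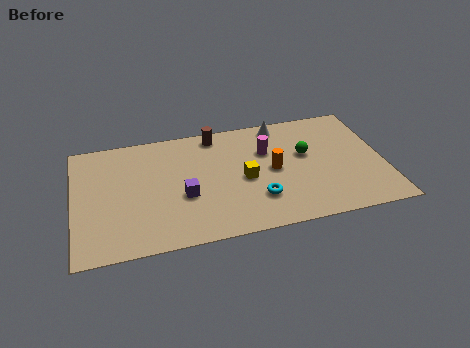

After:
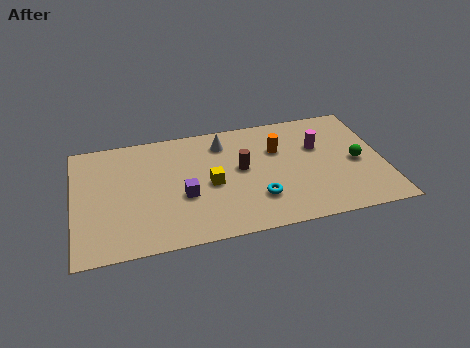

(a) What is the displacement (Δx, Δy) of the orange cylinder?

(0.3, 1.3)

The orange cylinder was at about (8.8, 3.8) and moved to about (9.1, 5.1).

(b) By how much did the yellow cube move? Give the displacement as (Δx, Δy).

(-1.5, 0.0)

From the two frames, the yellow cube sits at roughly (7.5, 3.5) before and (6.0, 3.5) after.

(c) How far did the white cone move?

2.7

The white cone was near (9.3, 6.7) before and (6.7, 6.1) after, so it travelled √(2.6² + 0.6²) ≈ 2.7 units.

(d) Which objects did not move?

the purple cube and the cyan torus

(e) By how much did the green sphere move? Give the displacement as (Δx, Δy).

(2.2, -1.0)

The green sphere was at about (10.3, 4.5) and moved to about (12.5, 3.5).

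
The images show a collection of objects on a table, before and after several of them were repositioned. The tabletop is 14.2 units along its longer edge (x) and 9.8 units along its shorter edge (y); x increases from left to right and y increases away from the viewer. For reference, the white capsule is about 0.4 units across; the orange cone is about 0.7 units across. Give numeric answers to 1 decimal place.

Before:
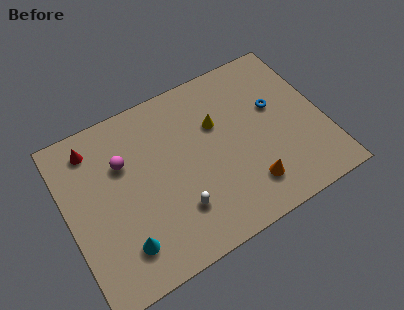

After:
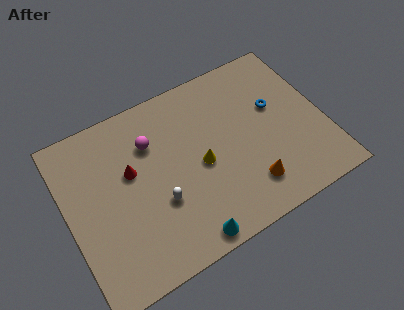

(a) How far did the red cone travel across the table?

2.9

The red cone moved from about (1.8, 8.2) to (3.6, 5.9), a distance of √(1.8² + 2.3²) ≈ 2.9.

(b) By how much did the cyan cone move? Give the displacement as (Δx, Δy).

(3.3, -1.2)

From the two frames, the cyan cone sits at roughly (2.6, 2.1) before and (5.9, 0.9) after.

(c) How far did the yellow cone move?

2.2

The yellow cone was near (8.5, 6.4) before and (7.3, 4.5) after, so it travelled √(1.2² + 1.9²) ≈ 2.2 units.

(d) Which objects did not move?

the orange cone and the blue torus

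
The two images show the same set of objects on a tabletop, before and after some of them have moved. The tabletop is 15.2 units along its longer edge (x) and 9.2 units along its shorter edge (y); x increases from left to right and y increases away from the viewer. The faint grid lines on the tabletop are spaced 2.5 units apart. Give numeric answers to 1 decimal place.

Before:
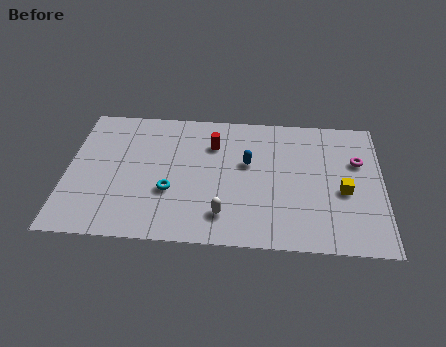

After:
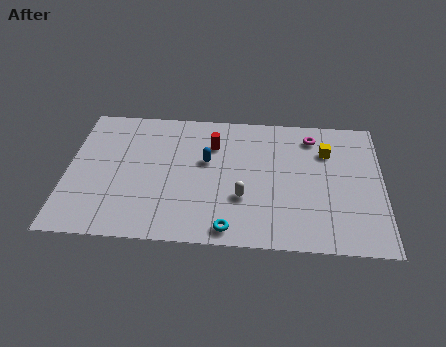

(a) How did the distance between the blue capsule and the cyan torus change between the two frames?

+0.4

They were about 4.3 units apart before and 4.7 after — 0.4 units further apart.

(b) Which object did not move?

the red cylinder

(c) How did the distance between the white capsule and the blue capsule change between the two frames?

-0.8

Before: roughly 3.8 units apart; after: 3.0. That's 0.8 units closer together.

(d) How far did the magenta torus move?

2.7

The magenta torus moved from about (14.0, 6.0) to (11.8, 7.6), a distance of √(2.2² + 1.6²) ≈ 2.7.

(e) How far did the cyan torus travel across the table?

3.7

The cyan torus moved from about (5.0, 3.3) to (7.9, 1.0), a distance of √(2.9² + 2.3²) ≈ 3.7.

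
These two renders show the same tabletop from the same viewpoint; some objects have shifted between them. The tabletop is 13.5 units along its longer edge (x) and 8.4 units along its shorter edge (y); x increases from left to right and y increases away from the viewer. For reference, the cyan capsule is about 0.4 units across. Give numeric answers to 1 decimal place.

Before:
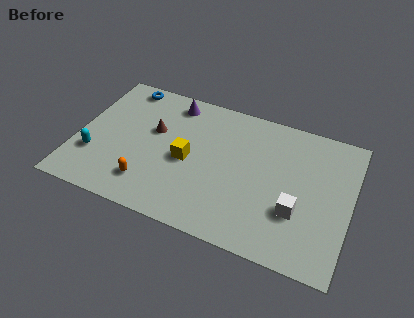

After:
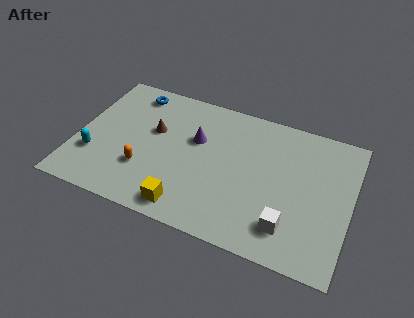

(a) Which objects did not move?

the cyan capsule and the brown cone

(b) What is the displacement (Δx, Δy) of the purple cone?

(1.4, -1.9)

The purple cone started near (4.4, 7.2) and ended near (5.8, 5.3).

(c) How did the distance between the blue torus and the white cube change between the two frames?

-0.3

Before: roughly 10.2 units apart; after: 9.9. That's 0.3 units closer together.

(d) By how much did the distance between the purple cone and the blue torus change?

+1.4

Before: roughly 2.5 units apart; after: 3.9. That's 1.4 units further apart.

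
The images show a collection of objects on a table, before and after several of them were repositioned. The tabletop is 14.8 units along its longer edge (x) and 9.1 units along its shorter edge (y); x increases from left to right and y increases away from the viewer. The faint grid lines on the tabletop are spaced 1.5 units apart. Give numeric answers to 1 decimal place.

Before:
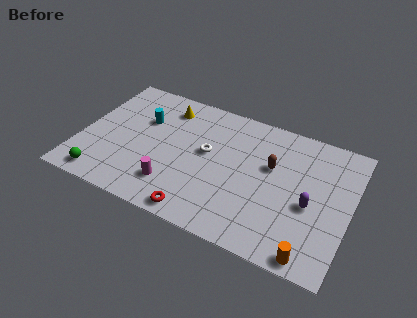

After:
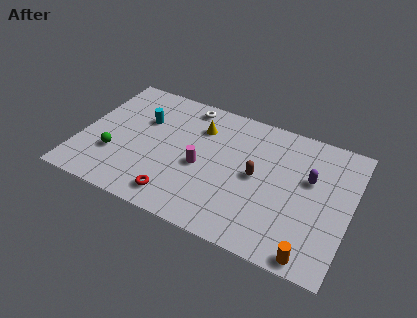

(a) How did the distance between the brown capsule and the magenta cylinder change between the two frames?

-3.0

Before: roughly 6.1 units apart; after: 3.1. That's 3.0 units closer together.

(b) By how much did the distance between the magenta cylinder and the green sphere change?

+0.9

They were about 3.9 units apart before and 4.8 after — 0.9 units further apart.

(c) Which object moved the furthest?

the white torus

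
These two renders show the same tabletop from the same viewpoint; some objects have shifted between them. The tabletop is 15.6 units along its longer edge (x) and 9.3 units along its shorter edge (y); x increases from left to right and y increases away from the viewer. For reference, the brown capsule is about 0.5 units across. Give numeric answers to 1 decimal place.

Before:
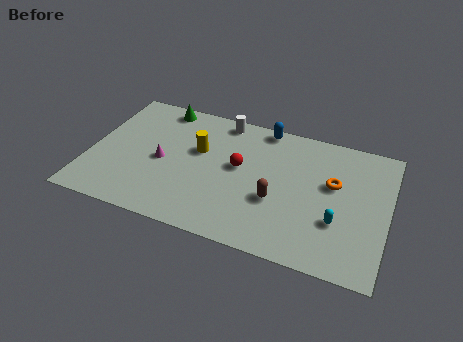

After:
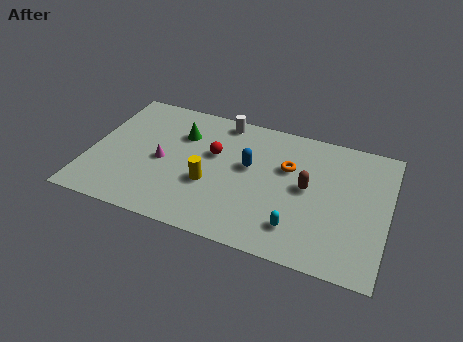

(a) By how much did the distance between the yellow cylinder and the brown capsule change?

+0.4

They were about 4.8 units apart before and 5.2 after — 0.4 units further apart.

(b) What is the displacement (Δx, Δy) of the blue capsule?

(-0.5, -3.1)

The blue capsule was at about (8.8, 8.5) and moved to about (8.3, 5.4).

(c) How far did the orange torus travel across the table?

2.4

The orange torus moved from about (12.7, 5.6) to (10.3, 6.0), a distance of √(2.4² + 0.4²) ≈ 2.4.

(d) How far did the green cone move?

2.1

The green cone moved from about (3.3, 8.3) to (4.6, 6.6), a distance of √(1.3² + 1.7²) ≈ 2.1.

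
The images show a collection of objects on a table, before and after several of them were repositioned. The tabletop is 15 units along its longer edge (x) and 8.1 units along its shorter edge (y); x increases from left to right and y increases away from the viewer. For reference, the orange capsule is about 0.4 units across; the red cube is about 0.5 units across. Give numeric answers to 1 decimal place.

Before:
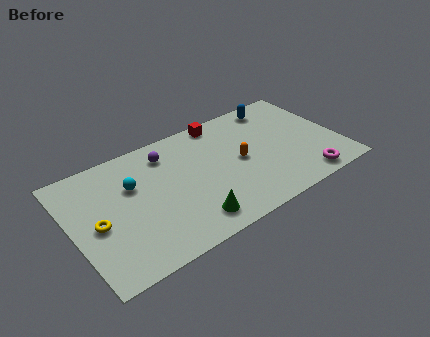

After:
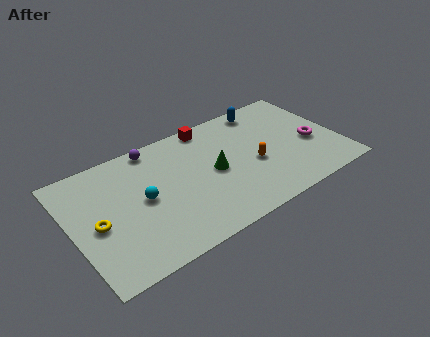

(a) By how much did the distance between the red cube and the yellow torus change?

-0.6

They were about 8.4 units apart before and 7.8 after — 0.6 units closer together.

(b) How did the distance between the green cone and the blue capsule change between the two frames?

-3.5

Before: roughly 8.2 units apart; after: 4.7. That's 3.5 units closer together.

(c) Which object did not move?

the yellow torus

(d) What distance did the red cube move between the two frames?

0.7

The red cube was near (8.9, 7.3) before and (8.2, 7.3) after, so it travelled √(0.7² + 0.0²) ≈ 0.7 units.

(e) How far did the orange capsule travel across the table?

0.9

The orange capsule moved from about (9.4, 4.0) to (10.1, 3.4), a distance of √(0.7² + 0.6²) ≈ 0.9.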